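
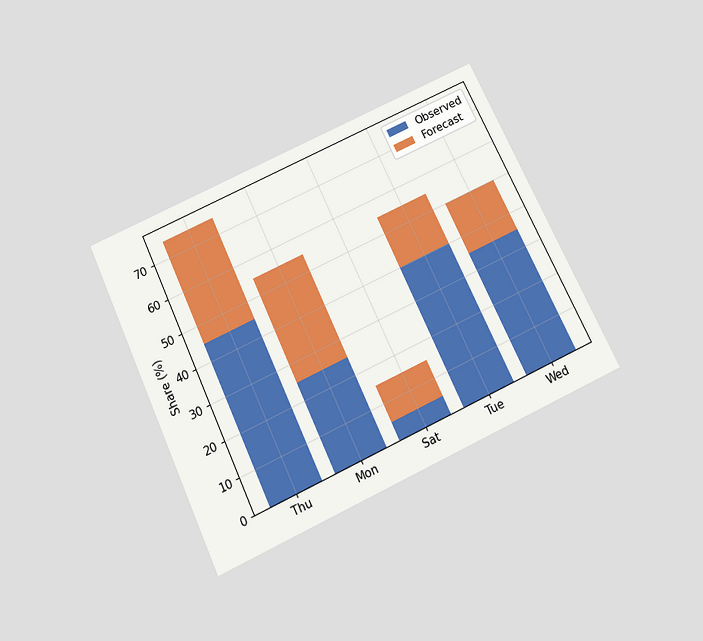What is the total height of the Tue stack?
The chart is tilted about 25° counter-clockwise and viewed slightly from below. The Tue stack's top reaches 55% on the y-axis.

55%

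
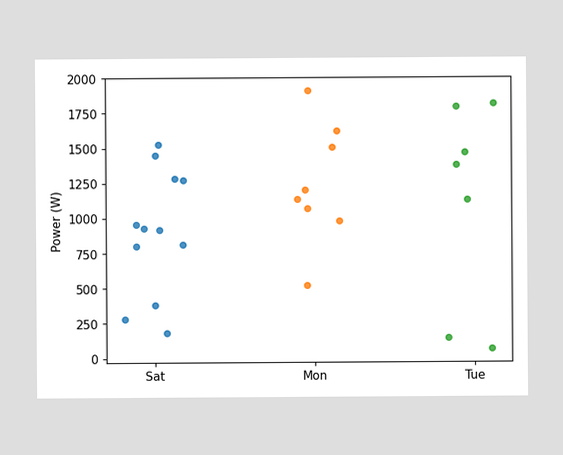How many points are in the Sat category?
Counting the markers in the Sat column gives 12.

12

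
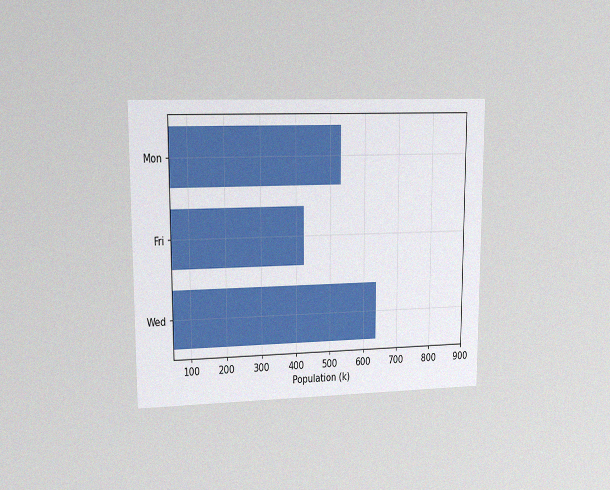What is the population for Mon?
530k

The chart is viewed at a slight angle, with some photo noise. Reading along the chart's x-axis, the Mon bar reaches 530k.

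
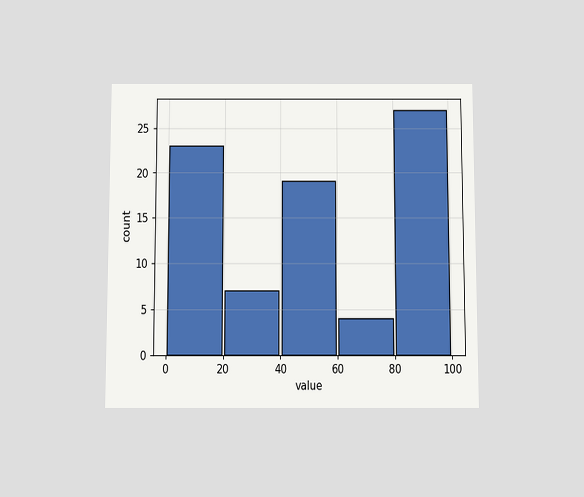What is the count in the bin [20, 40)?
7

The chart is viewed slightly from below. The [20, 40) bin has height 7.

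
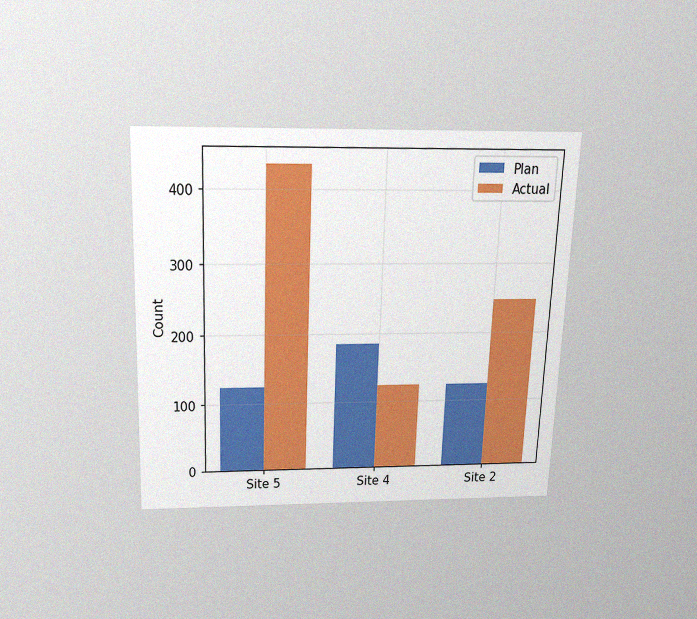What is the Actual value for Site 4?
The chart is tilted about 2° clockwise and viewed slightly from above, with some photo noise. The Actual bar at Site 4 reaches 124 on the y-axis.

124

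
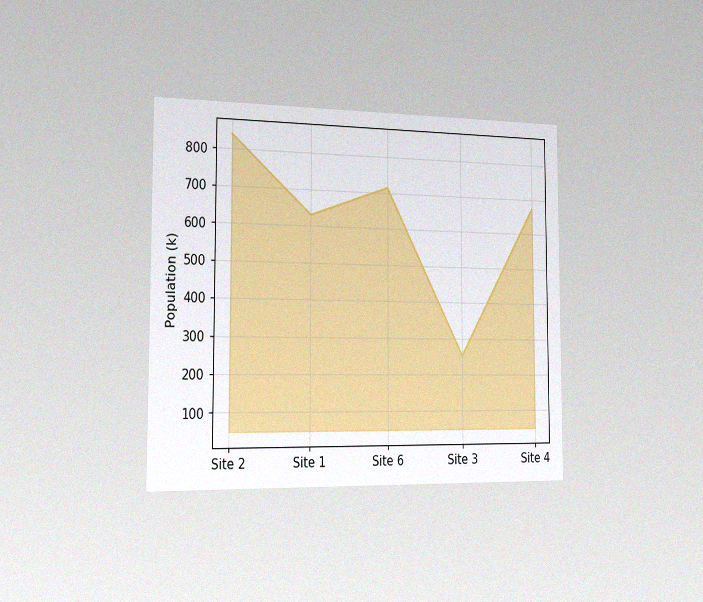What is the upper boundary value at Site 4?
672k

The chart is viewed slightly from the left, with some photo noise. At Site 4 the upper boundary is at 672k.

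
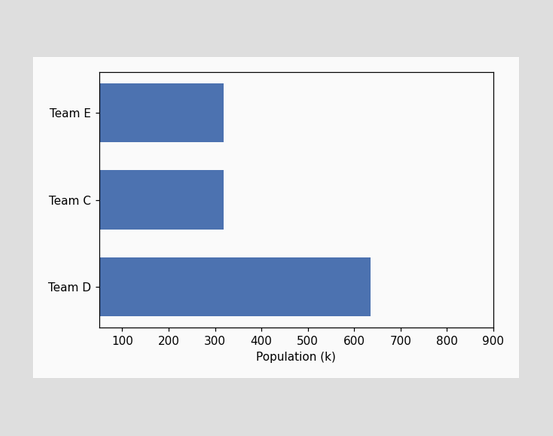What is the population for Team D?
Reading along the chart's x-axis, the Team D bar reaches 636k.

636k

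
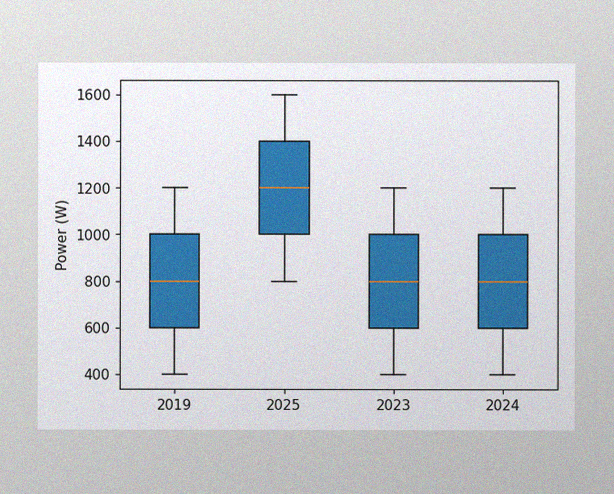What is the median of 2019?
The image has some photo noise and uneven lighting. The median line in the 2019 box sits at 800W.

800W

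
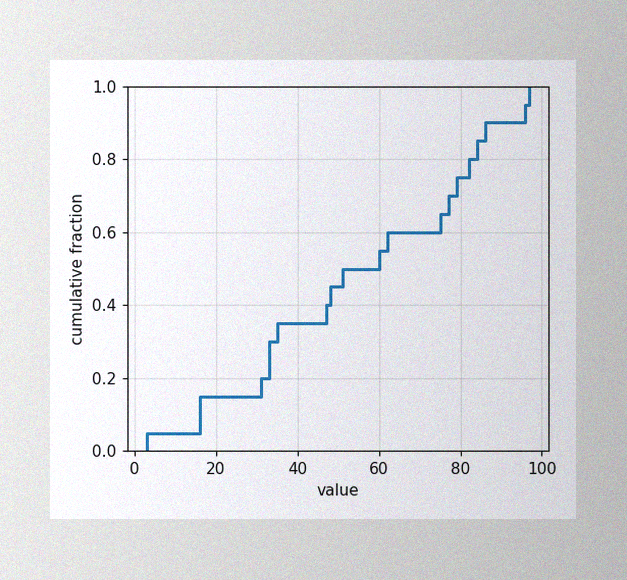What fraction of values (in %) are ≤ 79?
75%

The image has some photo noise and uneven lighting. At x=79 the ECDF step is at 75%.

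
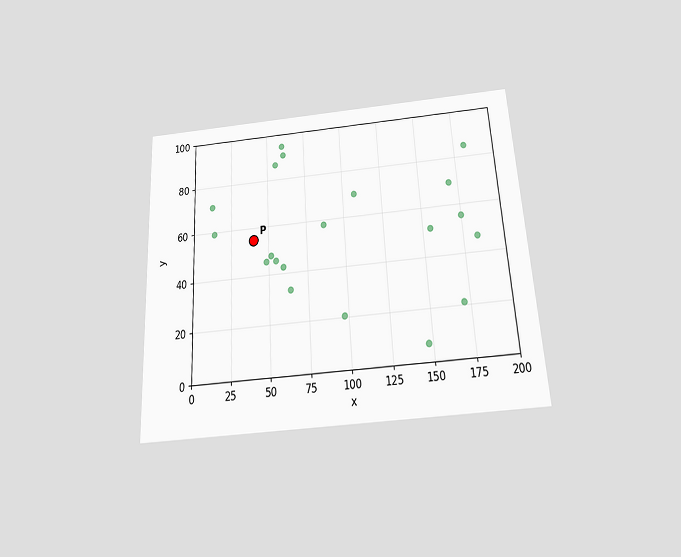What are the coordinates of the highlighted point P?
The chart is tilted about 3° counter-clockwise and viewed slightly from below. Following the gridlines from P to each axis, P sits at (40, 55).

(40, 55)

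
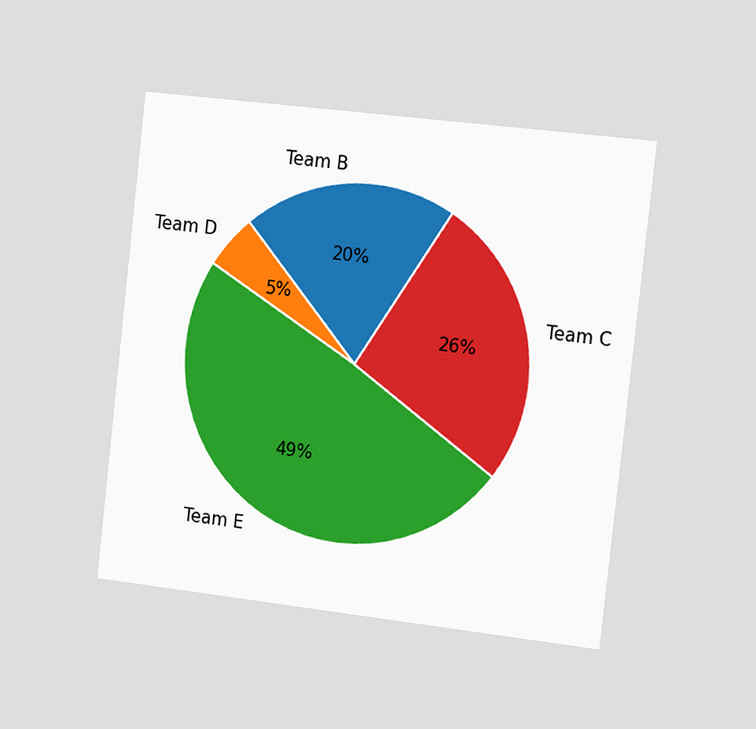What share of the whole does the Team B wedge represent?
20%

The chart is tilted about 6° clockwise and viewed slightly from the right. The Team B slice takes up 20% of the pie.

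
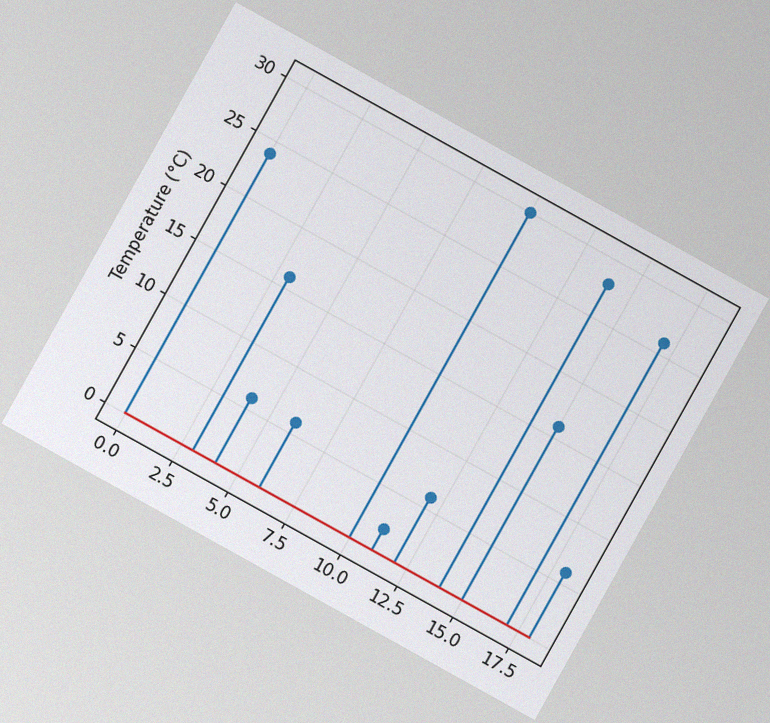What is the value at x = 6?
The chart is tilted about 29° clockwise, with some photo noise. The stem at x=6 reaches 6°C.

6°C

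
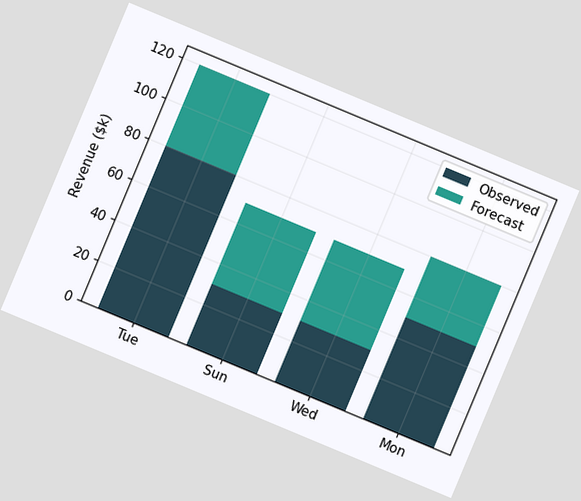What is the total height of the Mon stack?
The chart is tilted about 23° clockwise. The Mon stack's top reaches $80k on the y-axis.

$80k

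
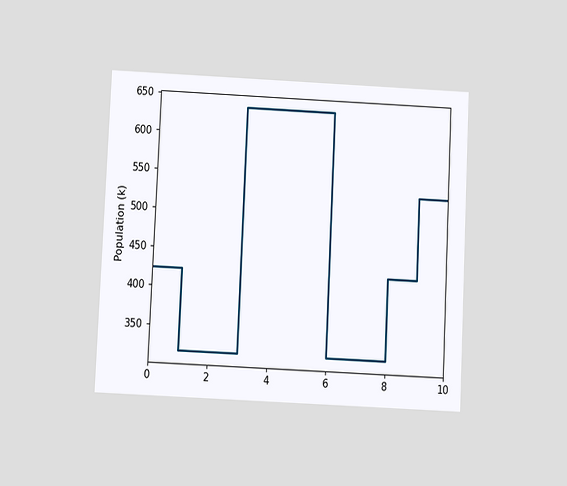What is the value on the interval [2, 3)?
The chart is tilted about 3° clockwise and viewed slightly from below. On [2, 3) the step sits at 318k.

318k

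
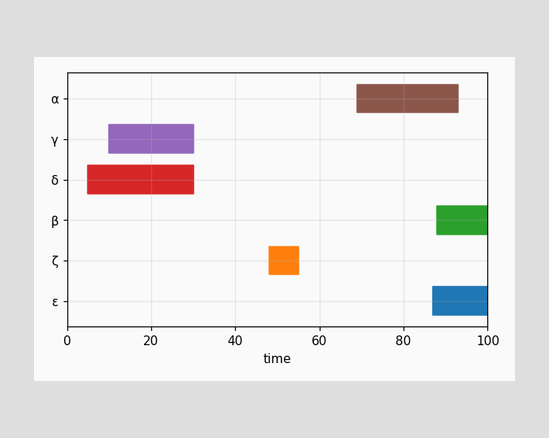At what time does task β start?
88

The β bar begins at t=88.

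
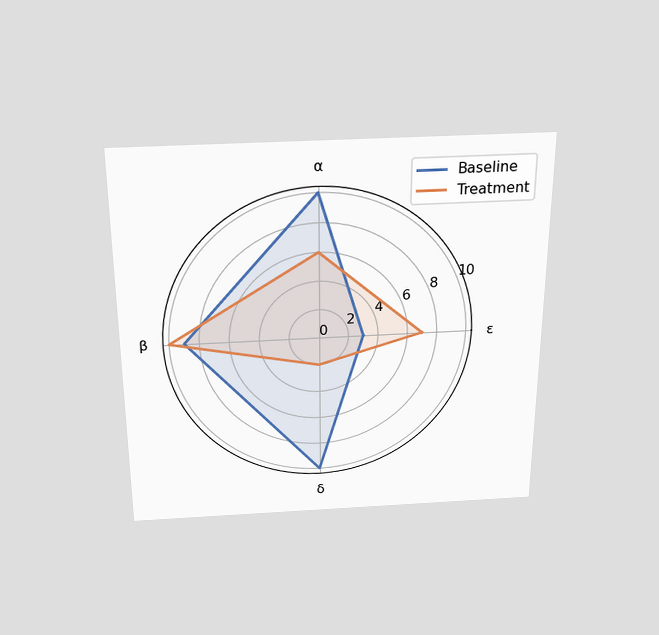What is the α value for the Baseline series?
10

The chart is viewed slightly from above. On the α axis, Baseline reaches 10.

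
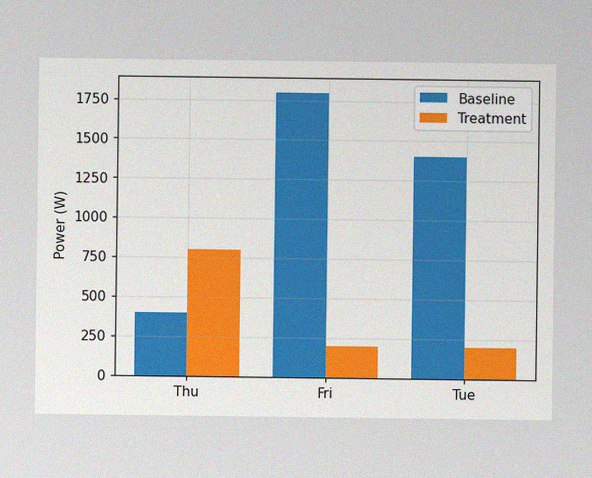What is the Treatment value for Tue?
The image has some photo noise and uneven lighting. The Treatment bar at Tue reaches 200W on the y-axis.

200W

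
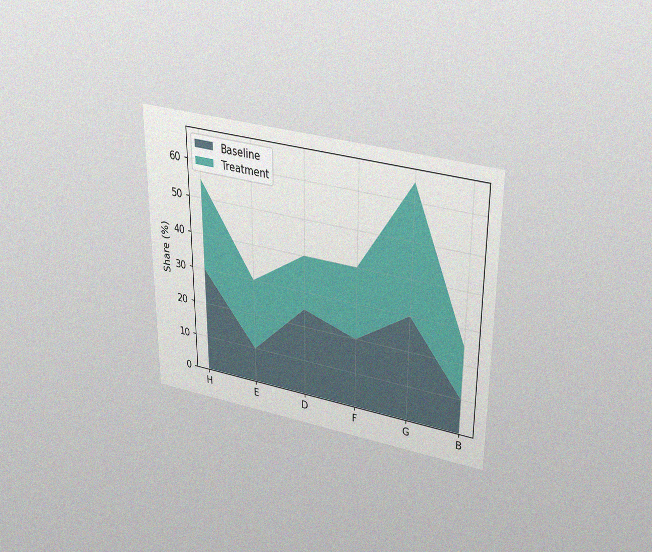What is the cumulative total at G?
The chart is viewed slightly from above, with some photo noise. The stacked total at G reaches 65%.

65%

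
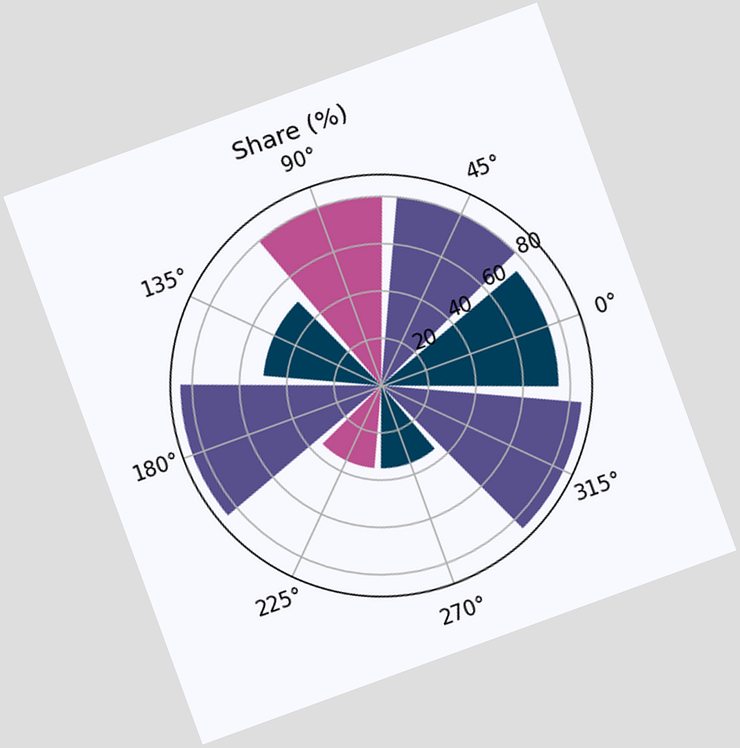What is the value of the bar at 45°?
80%

The chart is tilted about 20° counter-clockwise. The bar at 45° reaches 80% on the radial axis.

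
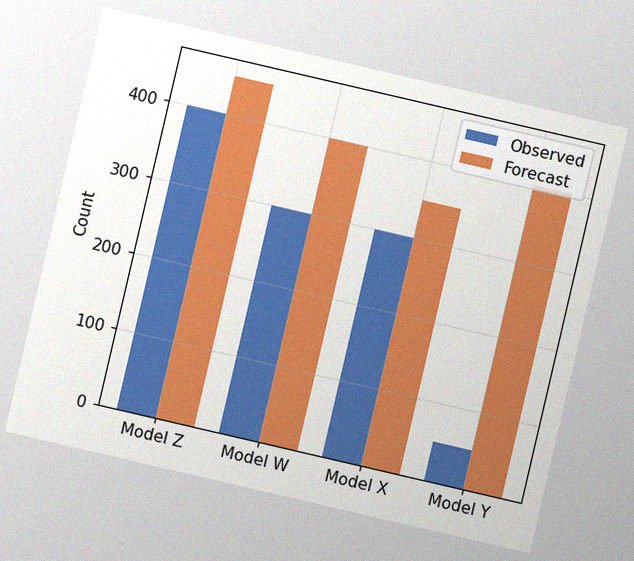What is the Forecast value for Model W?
The chart is tilted about 13° clockwise, with some photo noise. The Forecast bar at Model W reaches 400 on the y-axis.

400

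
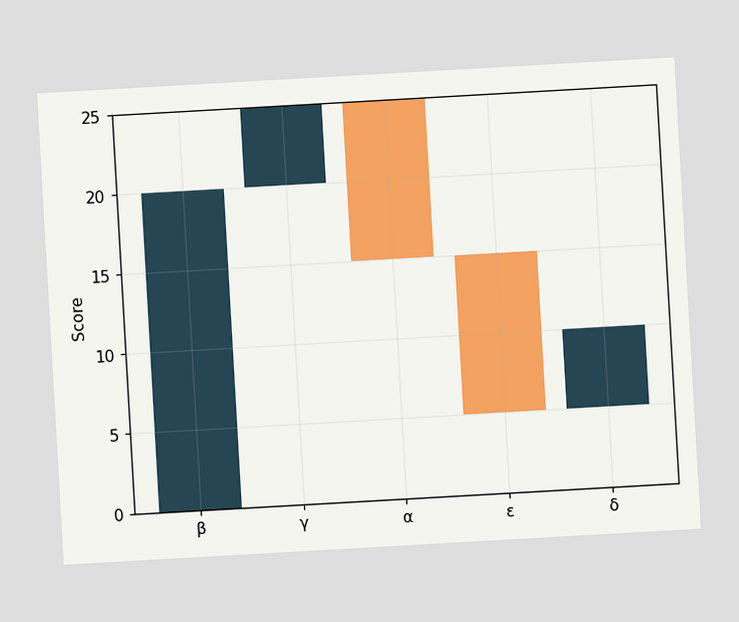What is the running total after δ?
10

The chart is tilted about 3° counter-clockwise. After δ the running total reaches 10.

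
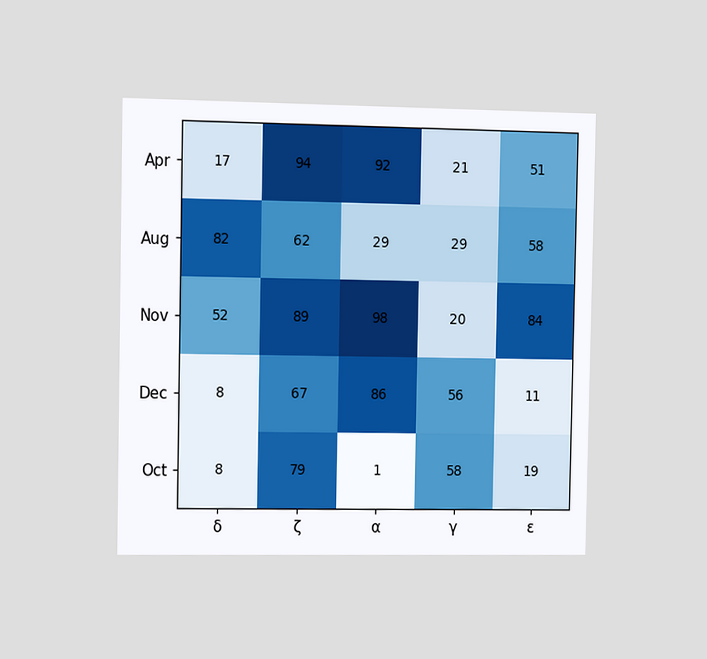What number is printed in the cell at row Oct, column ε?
The chart is viewed slightly from the left. The (Oct, ε) cell reads 19.

19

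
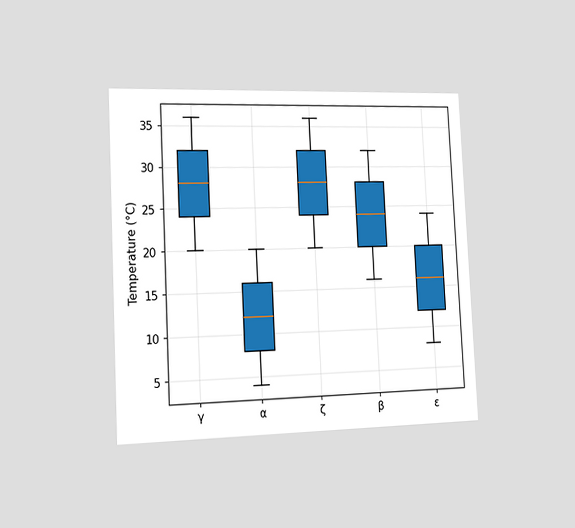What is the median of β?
The chart is tilted about 3° counter-clockwise and viewed slightly from the left. The median line in the β box sits at 24°C.

24°C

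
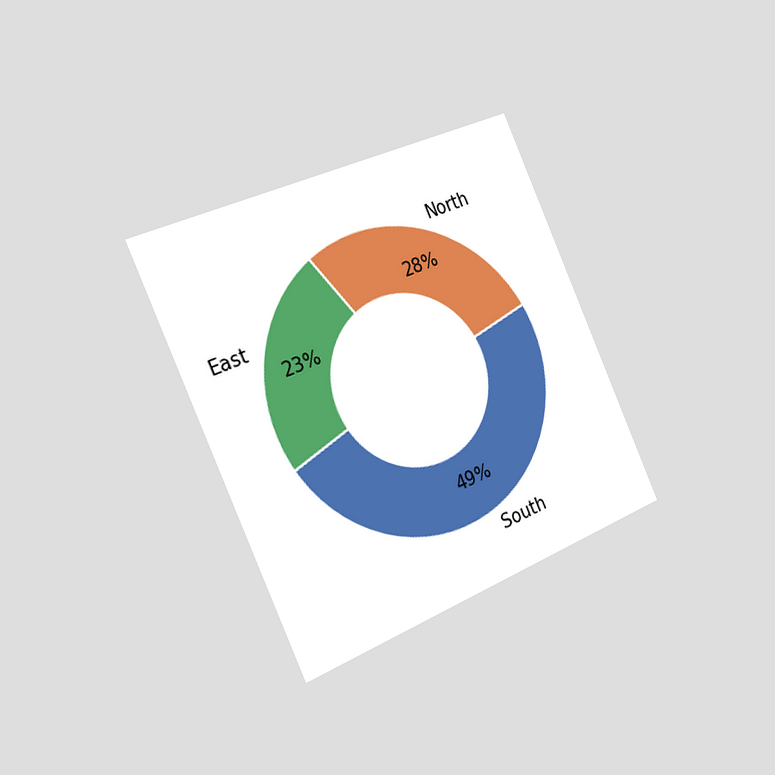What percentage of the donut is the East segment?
The chart is tilted about 25° counter-clockwise and viewed slightly from the left. The East segment takes up 23% of the ring.

23%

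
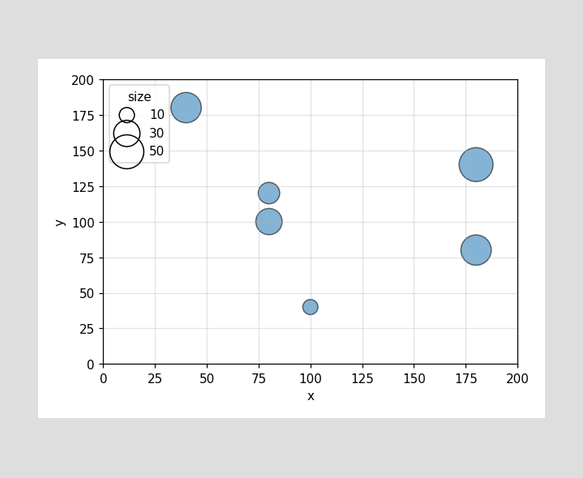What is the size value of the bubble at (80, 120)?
Matching the bubble at (80, 120) against the size legend gives 20.

20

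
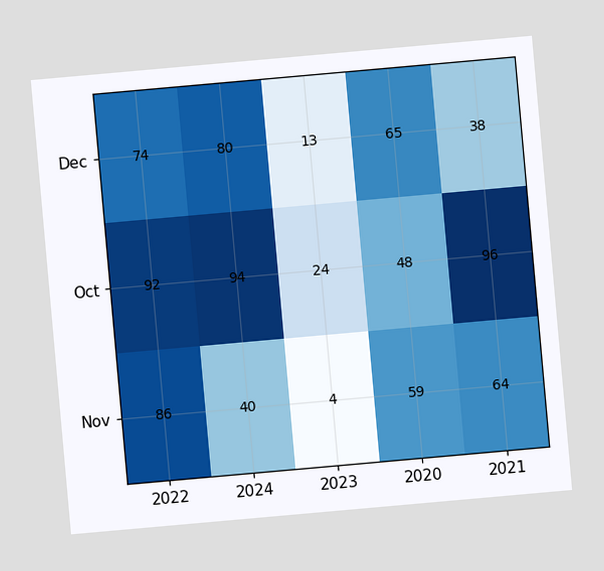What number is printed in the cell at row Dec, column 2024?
The chart is tilted about 5° counter-clockwise. The (Dec, 2024) cell reads 80.

80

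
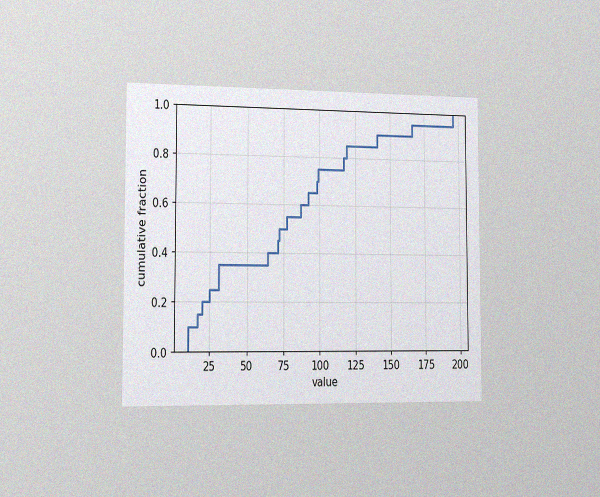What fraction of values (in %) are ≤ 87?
60%

The chart is viewed slightly from the left, with some photo noise. At x=87 the ECDF step is at 60%.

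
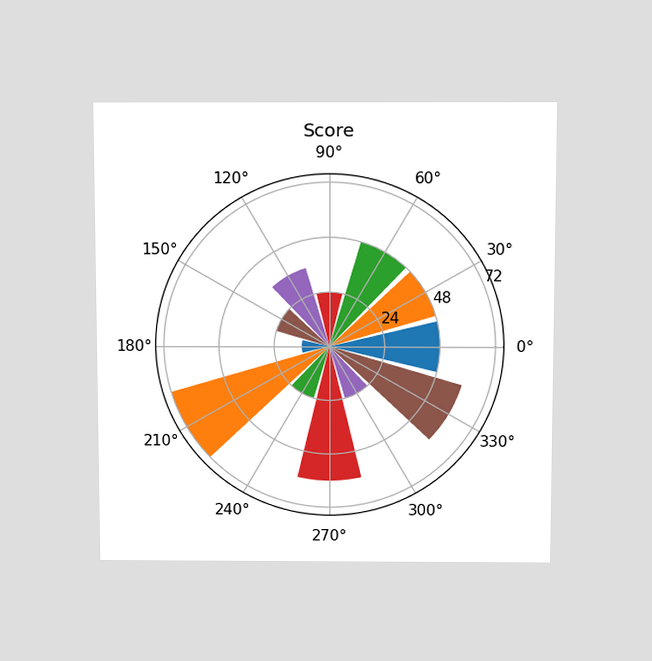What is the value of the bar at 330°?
60

The chart is viewed slightly from above. The bar at 330° reaches 60 on the radial axis.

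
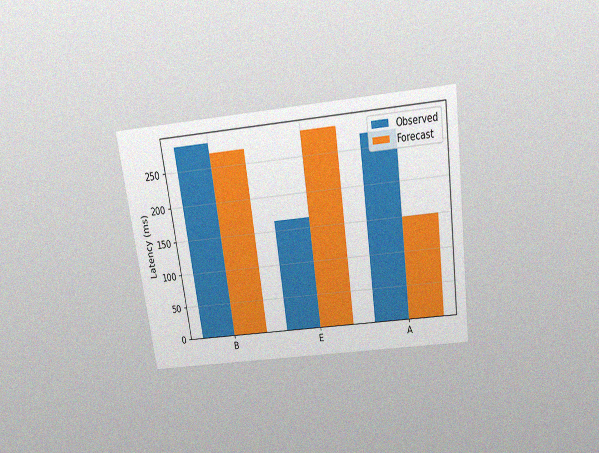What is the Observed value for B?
The chart is tilted about 8° counter-clockwise and viewed slightly from above, with some photo noise. The Observed bar at B reaches 285ms on the y-axis.

285ms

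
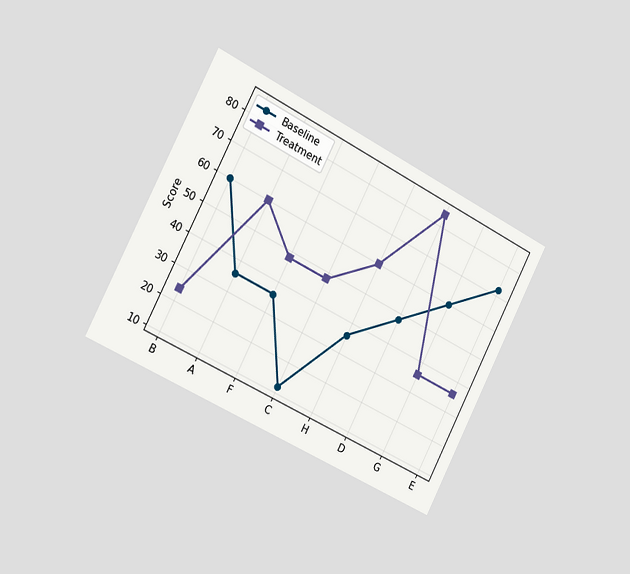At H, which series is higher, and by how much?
Treatment, by 24

The chart is tilted about 27° clockwise and viewed slightly from the left. At H, Treatment sits above the other line by 24.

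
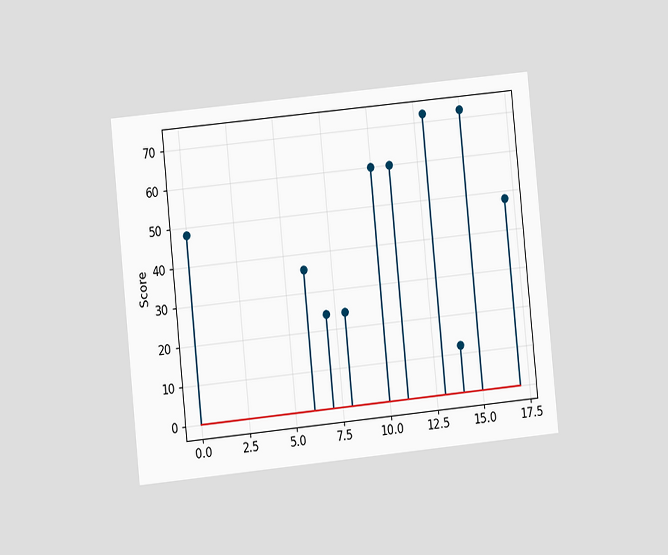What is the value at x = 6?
36

The chart is tilted about 6° counter-clockwise and viewed at a slight angle. The stem at x=6 reaches 36.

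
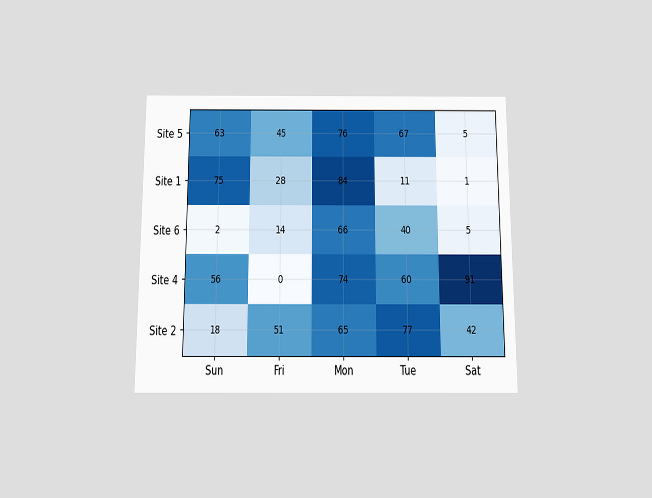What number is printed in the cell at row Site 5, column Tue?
The chart is viewed slightly from below. The (Site 5, Tue) cell reads 67.

67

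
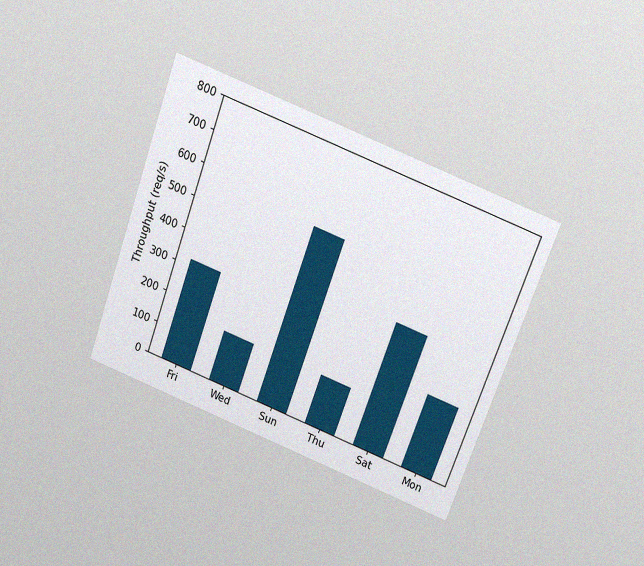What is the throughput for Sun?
The chart is tilted about 20° clockwise and viewed slightly from above, with some photo noise. Reading along the chart's y-axis, the Sun bar reaches 560req/s.

560req/s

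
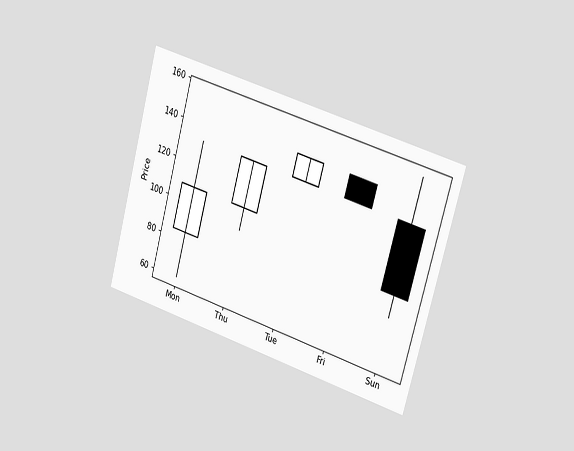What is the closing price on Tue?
The chart is tilted about 16° clockwise and viewed slightly from the right. The Tue candle closes at 144.

144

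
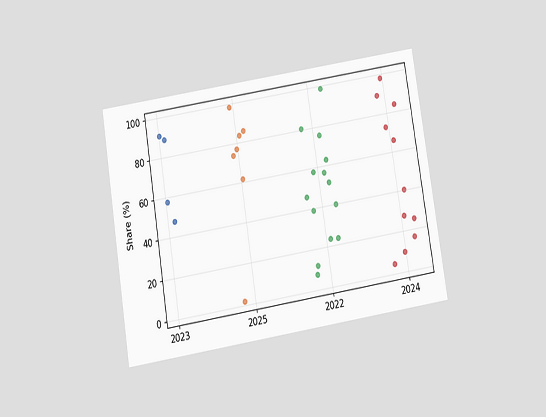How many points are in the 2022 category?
The chart is tilted about 9° counter-clockwise and viewed slightly from below. Counting the markers in the 2022 column gives 14.

14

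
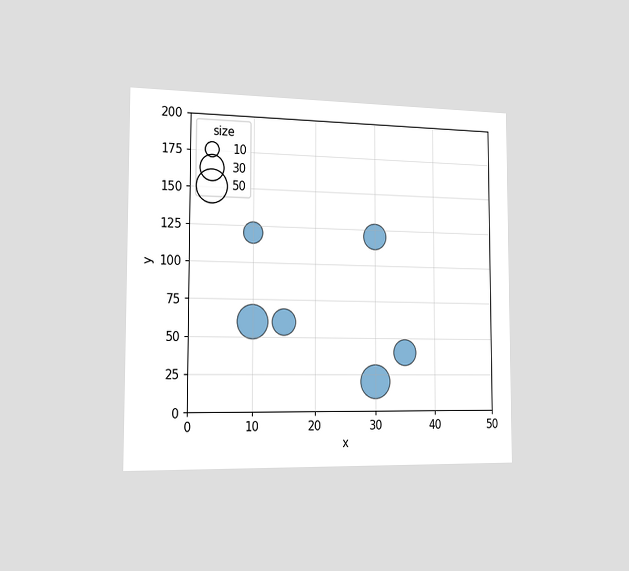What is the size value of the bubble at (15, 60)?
The chart is viewed slightly from the left. Matching the bubble at (15, 60) against the size legend gives 30.

30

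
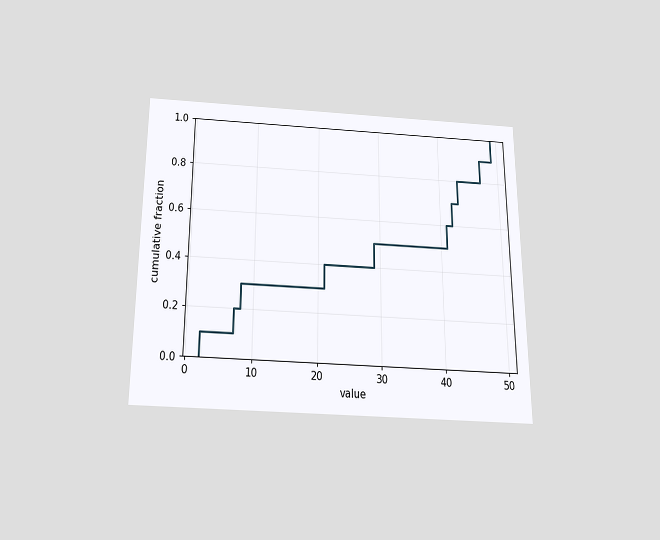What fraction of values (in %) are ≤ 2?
The chart is viewed slightly from below. At x=2 the ECDF step is at 10%.

10%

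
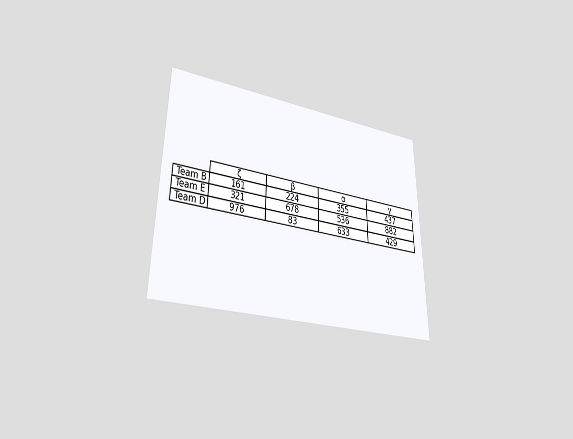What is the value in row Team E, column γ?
882

The chart is viewed at a slight angle. The (Team E, γ) cell reads 882.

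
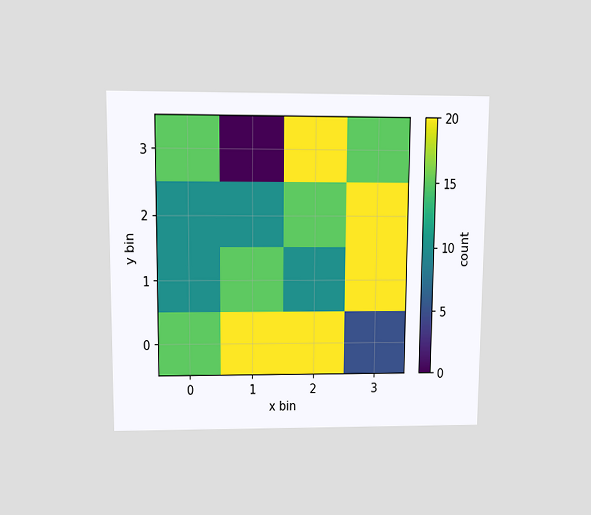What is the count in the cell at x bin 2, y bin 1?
10

The chart is viewed slightly from above. Matching the cell (2, 1) against the colorbar gives 10.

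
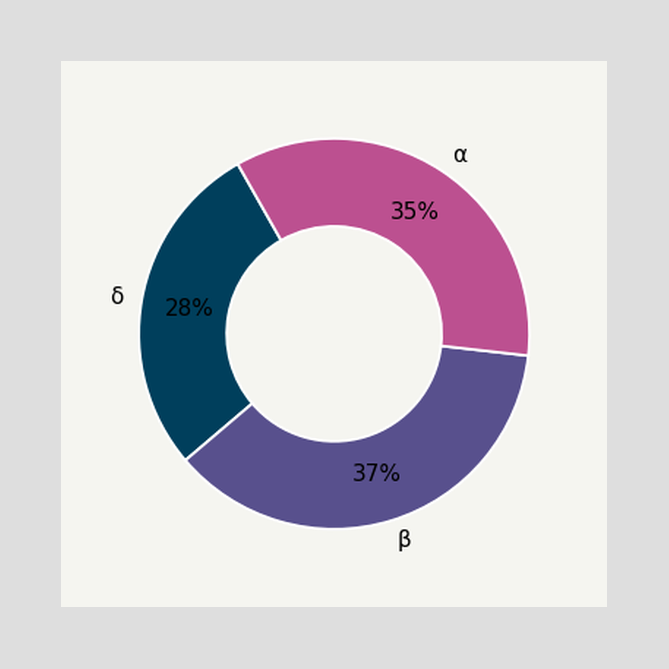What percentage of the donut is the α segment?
35%

The α segment takes up 35% of the ring.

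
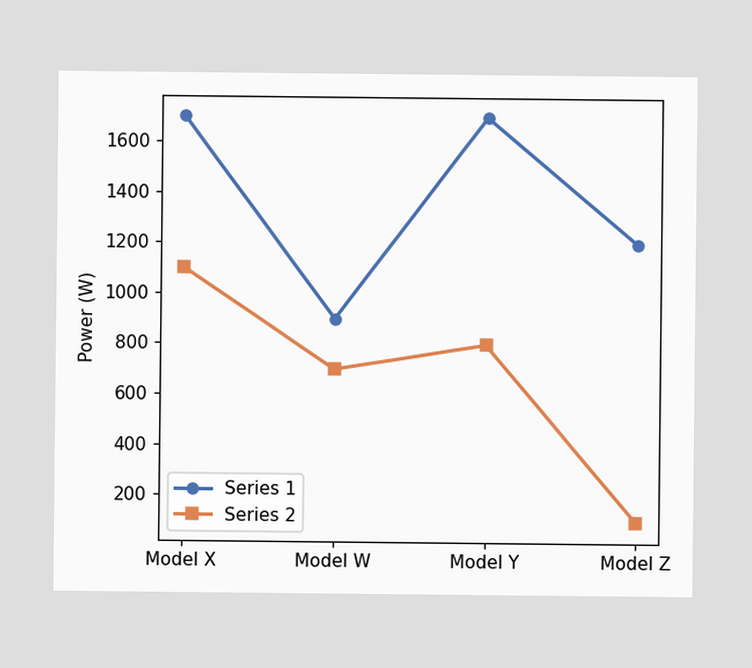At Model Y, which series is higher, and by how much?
At Model Y, Series 1 sits above the other line by 900W.

Series 1, by 900W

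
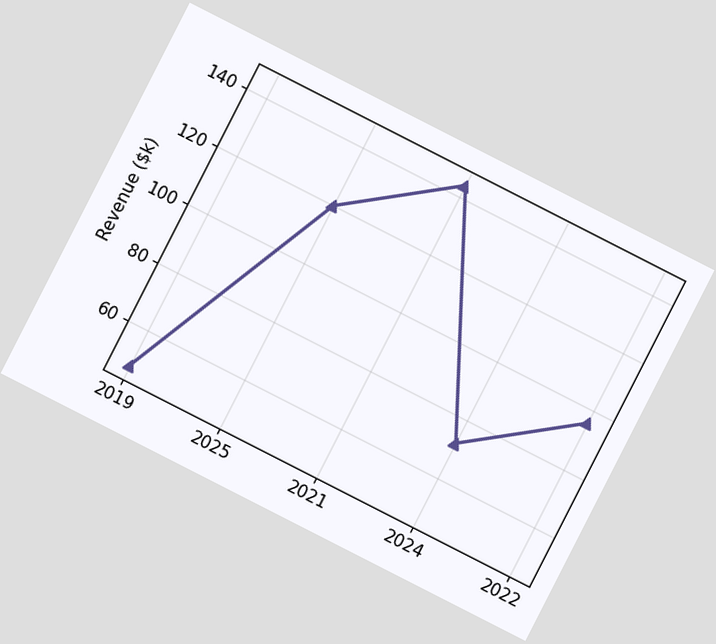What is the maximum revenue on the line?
$144k

The chart is tilted about 27° clockwise. The highest point is at 2021, and reading across to the y-axis gives $144k.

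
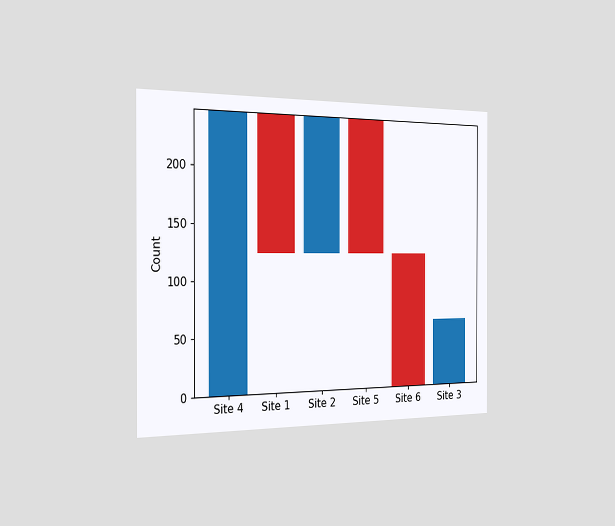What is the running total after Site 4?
248

The chart is viewed slightly from the left. After Site 4 the running total reaches 248.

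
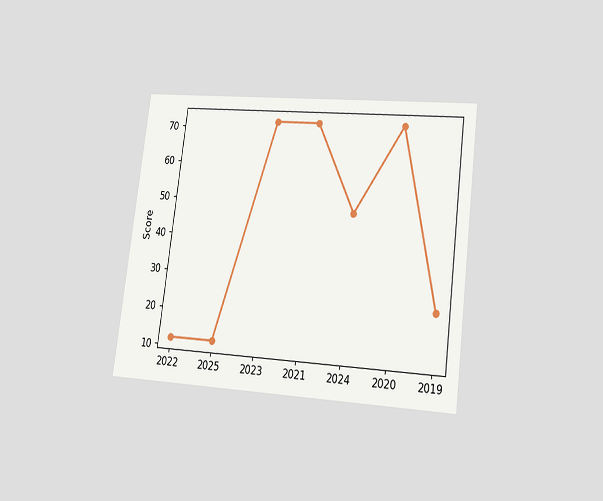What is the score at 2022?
12

The chart is tilted about 7° clockwise and viewed at a slight angle. At 2022, the line is at 12.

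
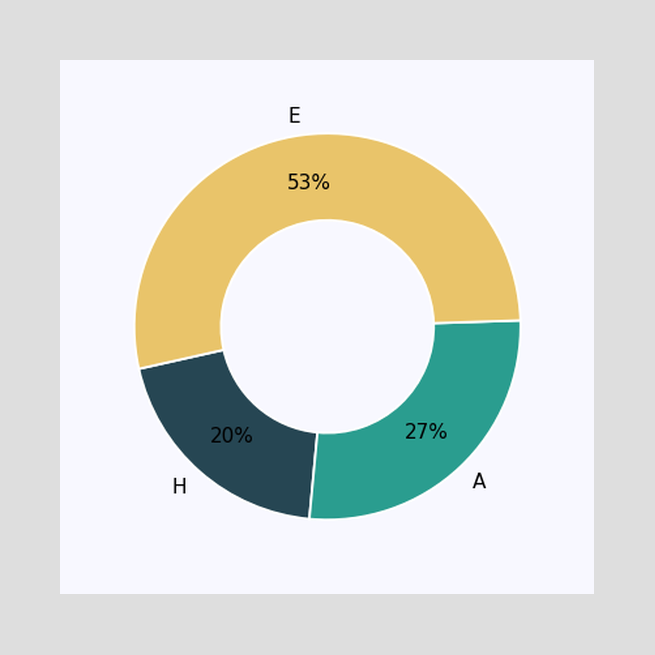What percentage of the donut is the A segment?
27%

The A segment takes up 27% of the ring.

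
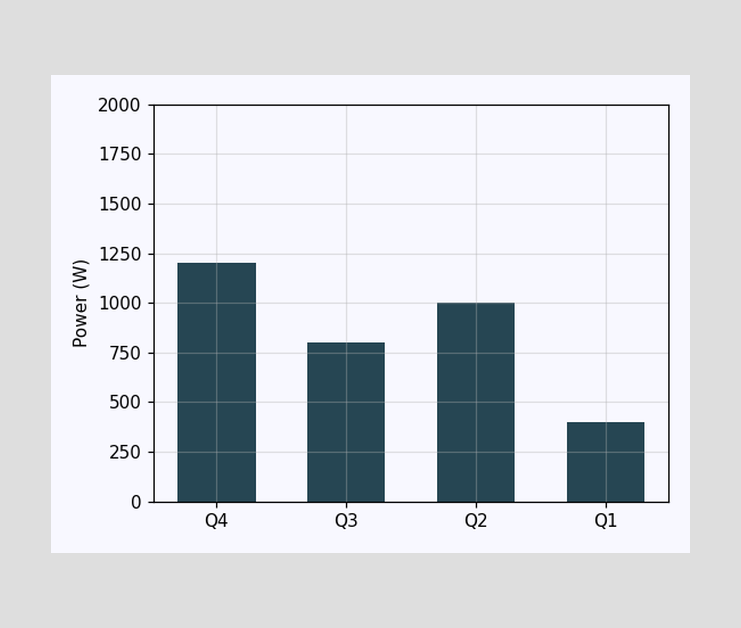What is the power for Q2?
Reading along the chart's y-axis, the Q2 bar reaches 1000W.

1000W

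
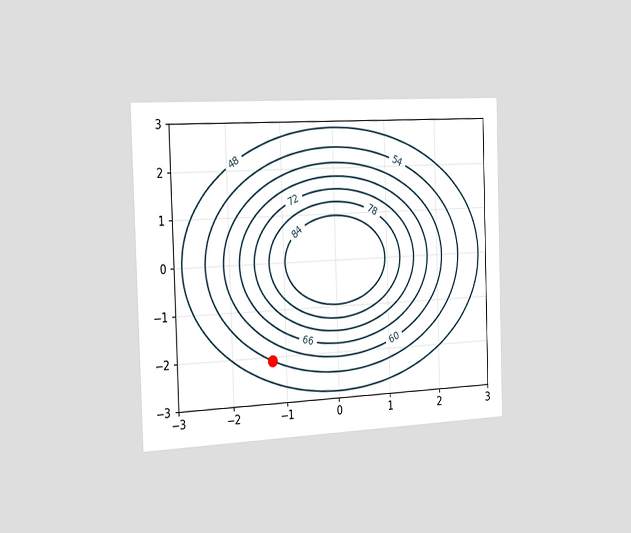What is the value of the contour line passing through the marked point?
The chart is viewed slightly from the left. The marked point sits on the contour labelled 54.

54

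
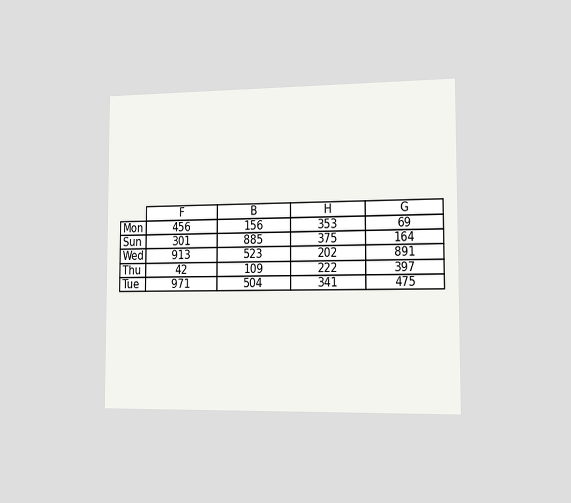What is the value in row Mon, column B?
156

The chart is viewed slightly from the right. The (Mon, B) cell reads 156.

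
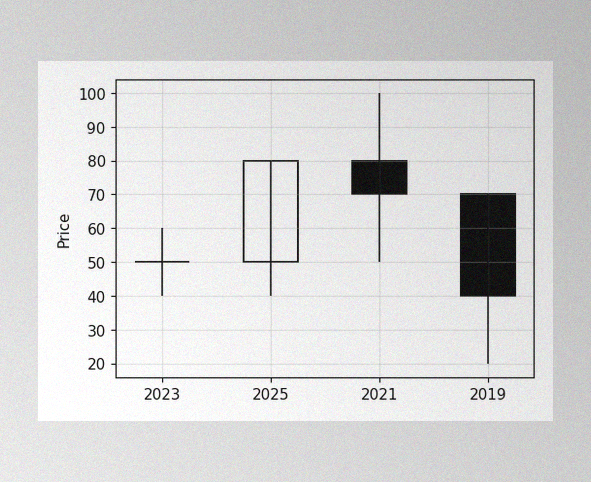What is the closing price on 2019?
The image has some photo noise and uneven lighting. The 2019 candle closes at 40.

40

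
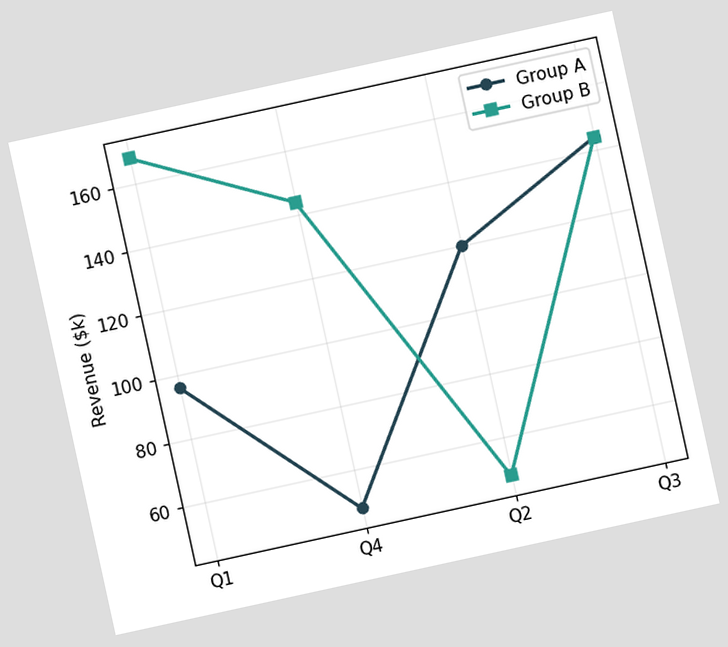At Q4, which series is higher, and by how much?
Group B, by $96k

The chart is tilted about 12° counter-clockwise. At Q4, Group B sits above the other line by $96k.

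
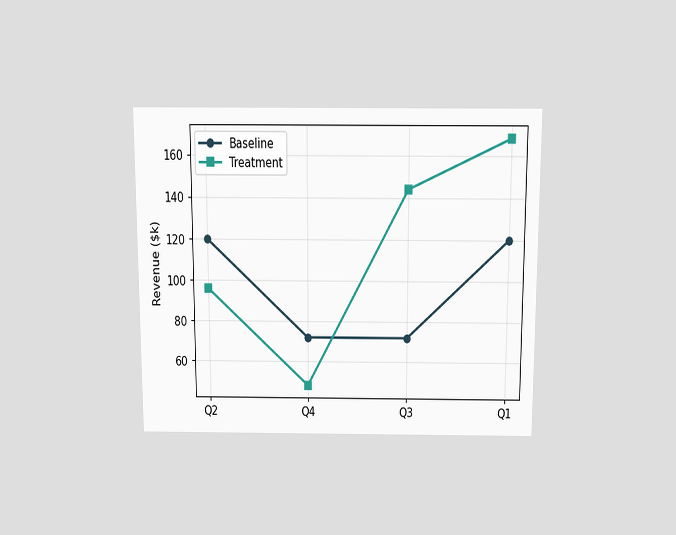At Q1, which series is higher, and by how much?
The chart is viewed slightly from above. At Q1, Treatment sits above the other line by $48k.

Treatment, by $48k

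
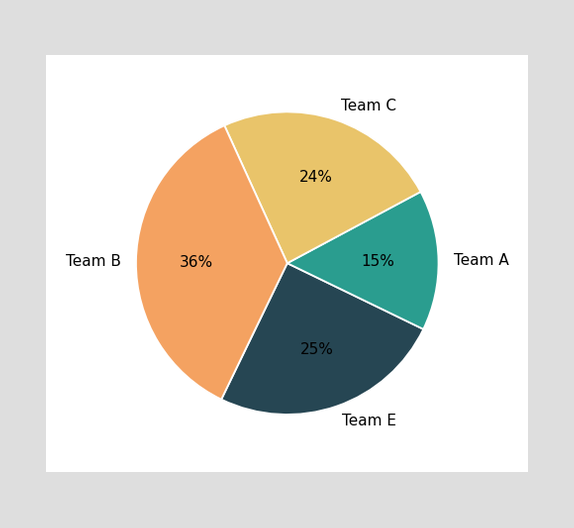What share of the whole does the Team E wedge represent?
The Team E slice takes up 25% of the pie.

25%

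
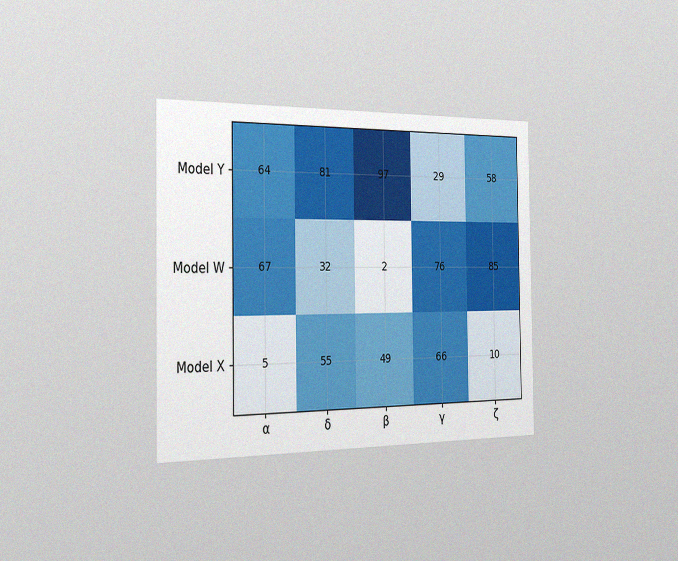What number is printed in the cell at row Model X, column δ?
The chart is viewed slightly from the left, with some photo noise. The (Model X, δ) cell reads 55.

55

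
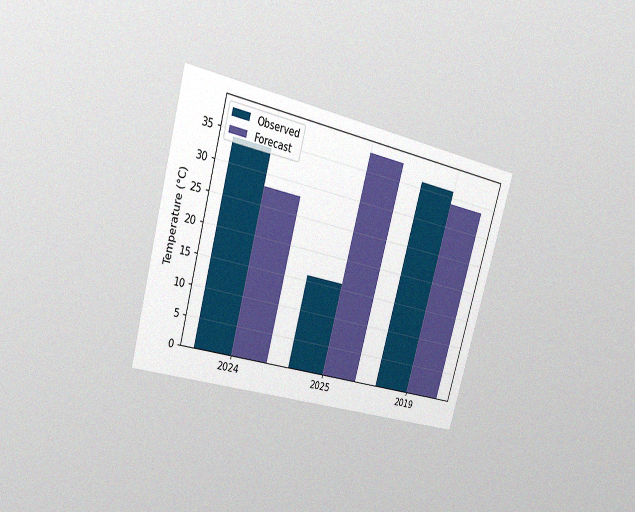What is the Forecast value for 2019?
The chart is tilted about 15° clockwise and viewed slightly from the left, with some photo noise. The Forecast bar at 2019 reaches 34°C on the y-axis.

34°C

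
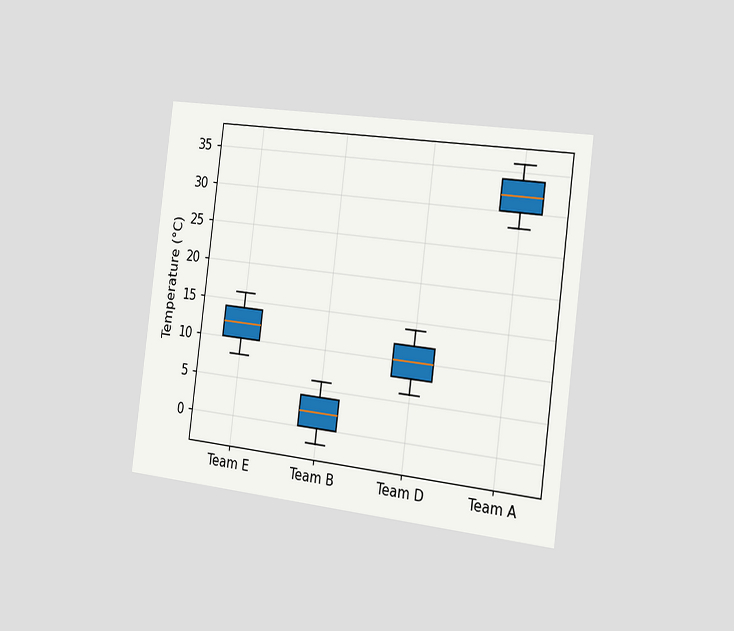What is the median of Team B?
The chart is tilted about 7° clockwise and viewed slightly from the right. The median line in the Team B box sits at 2°C.

2°C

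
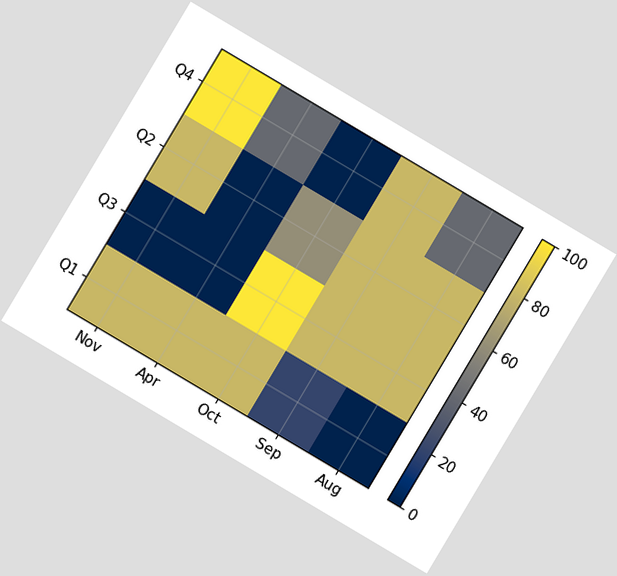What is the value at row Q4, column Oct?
0

The chart is tilted about 31° clockwise. Matching cell (Q4, Oct) against the colorbar gives 0.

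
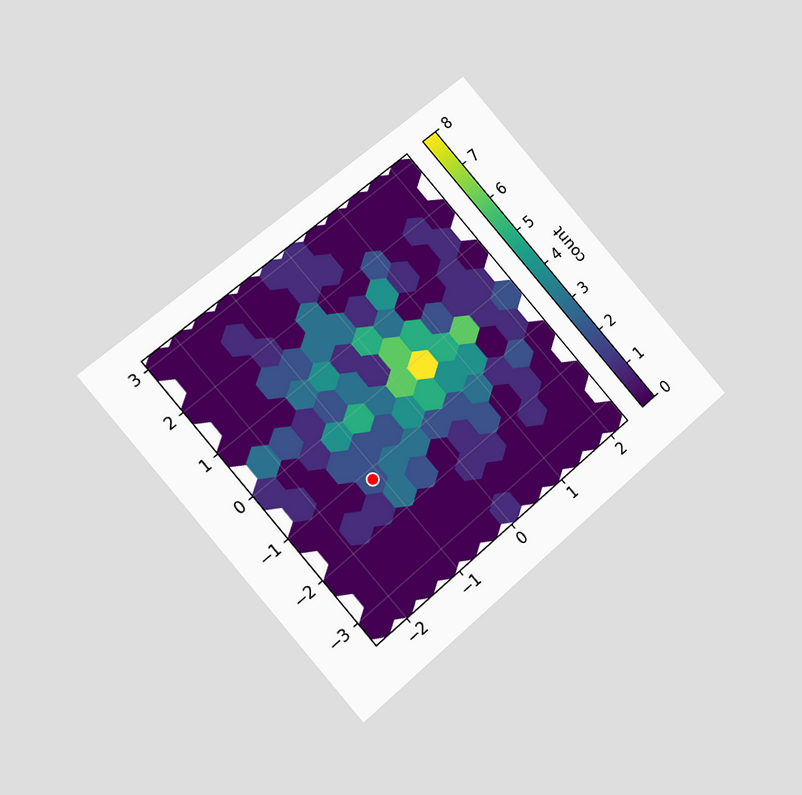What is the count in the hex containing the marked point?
The chart is tilted about 41° counter-clockwise and viewed at a slight angle. The marked hex reads 2 on the colorbar.

2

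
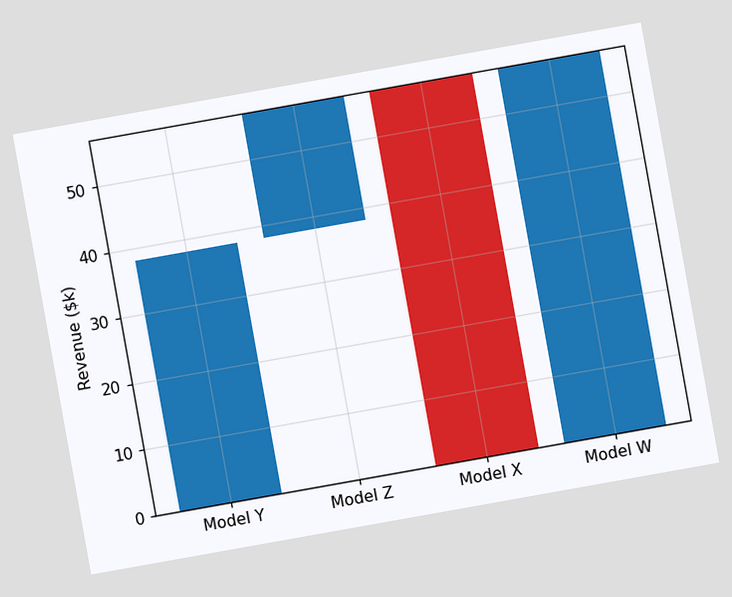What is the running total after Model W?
The chart is tilted about 10° counter-clockwise. After Model W the running total reaches $57k.

$57k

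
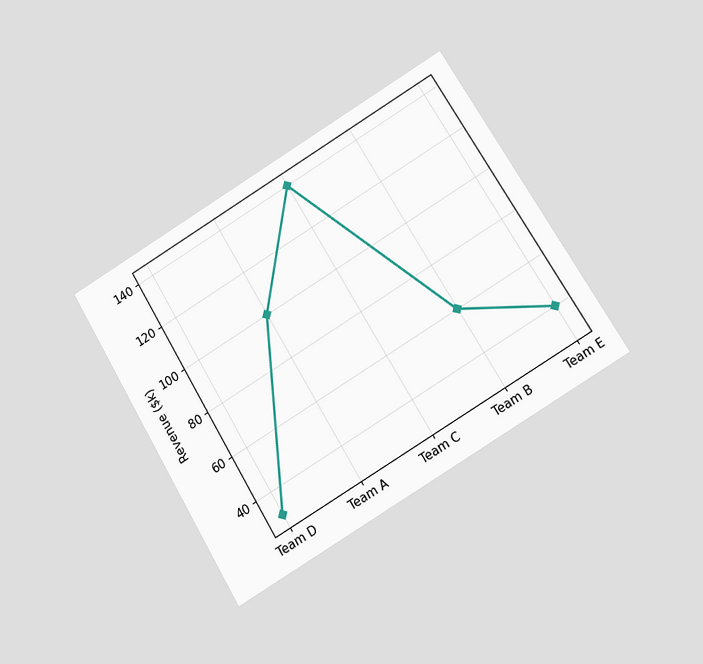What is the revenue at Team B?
The chart is tilted about 31° counter-clockwise and viewed at a slight angle. At Team B, the line is at $60k.

$60k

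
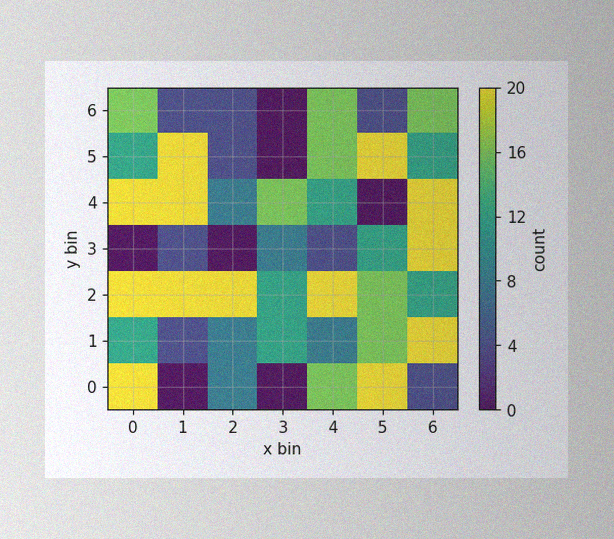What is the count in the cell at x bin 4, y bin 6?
The image has some photo noise and uneven lighting. Matching the cell (4, 6) against the colorbar gives 16.

16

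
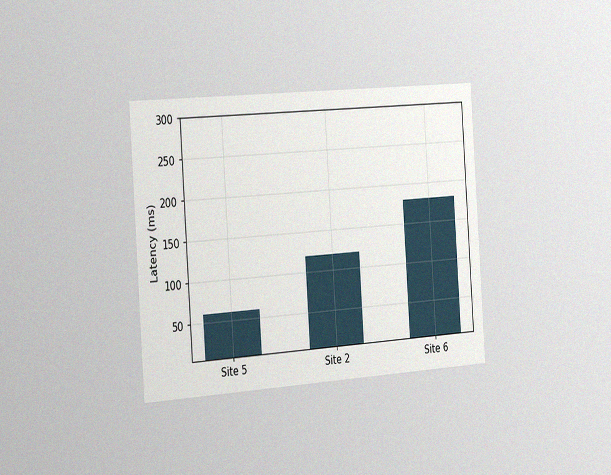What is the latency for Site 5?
60ms

The chart is tilted about 4° counter-clockwise and viewed slightly from the left, with some photo noise. Reading along the chart's y-axis, the Site 5 bar reaches 60ms.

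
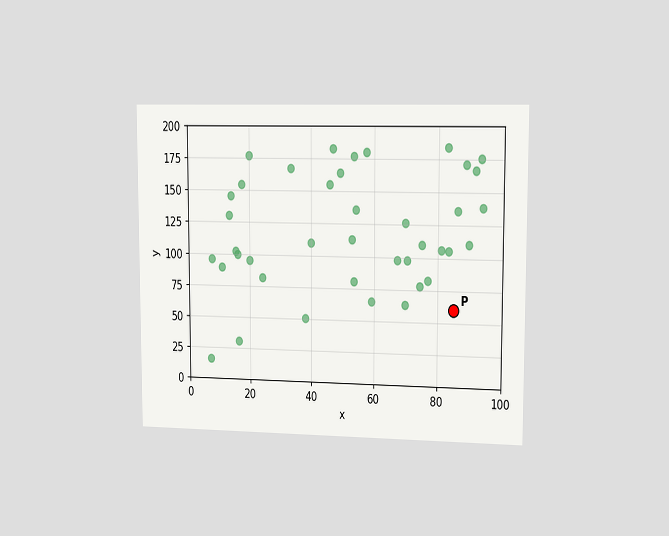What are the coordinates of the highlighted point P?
The chart is viewed slightly from the right. Following the gridlines from P to each axis, P sits at (85, 60).

(85, 60)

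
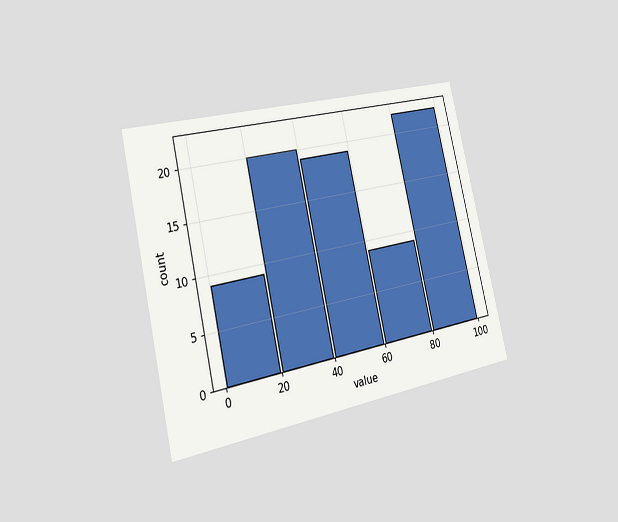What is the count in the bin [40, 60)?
The chart is tilted about 13° counter-clockwise and viewed slightly from the left. The [40, 60) bin has height 19.

19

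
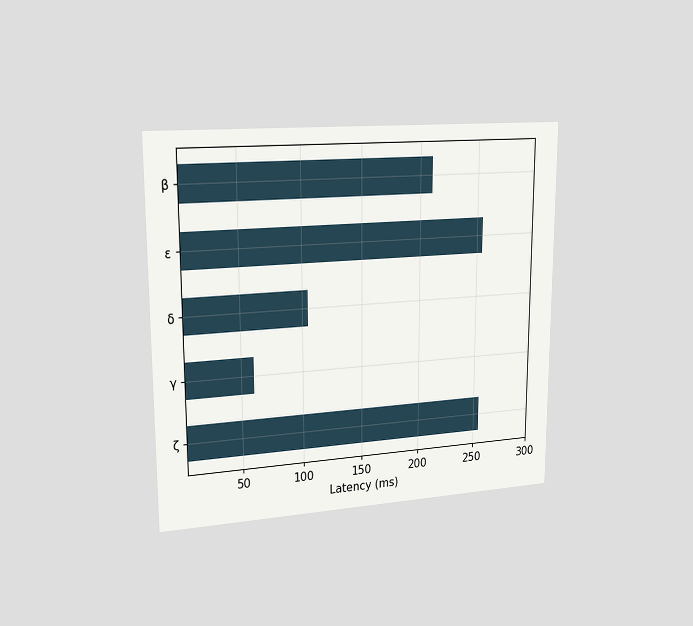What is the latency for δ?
105ms

The chart is viewed slightly from the left. Reading along the chart's x-axis, the δ bar reaches 105ms.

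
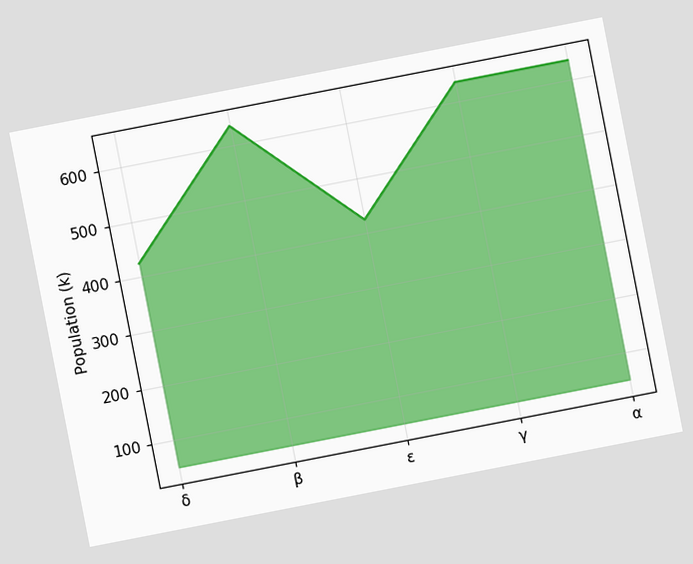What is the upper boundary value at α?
636k

The chart is tilted about 11° counter-clockwise. At α the upper boundary is at 636k.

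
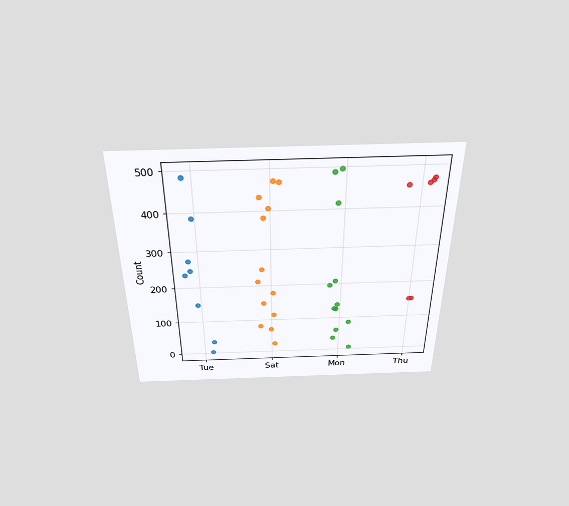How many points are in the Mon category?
12

The chart is viewed slightly from above. Counting the markers in the Mon column gives 12.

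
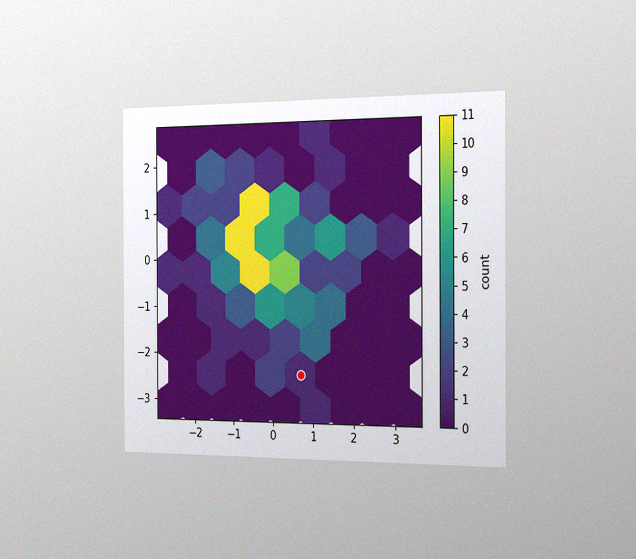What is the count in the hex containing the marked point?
The chart is viewed slightly from the right, with some photo noise. The marked hex reads 1 on the colorbar.

1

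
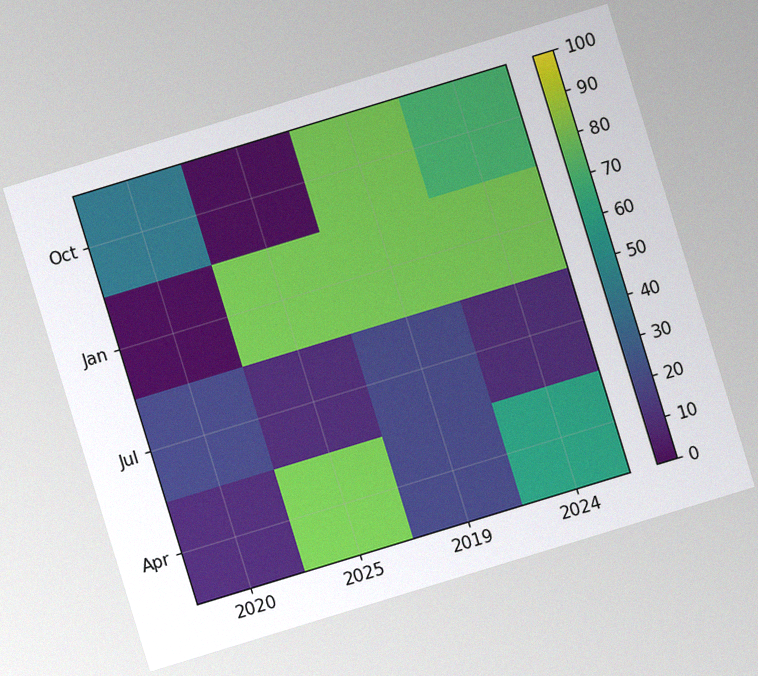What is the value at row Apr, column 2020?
The chart is tilted about 17° counter-clockwise, with some photo noise. Matching cell (Apr, 2020) against the colorbar gives 10.

10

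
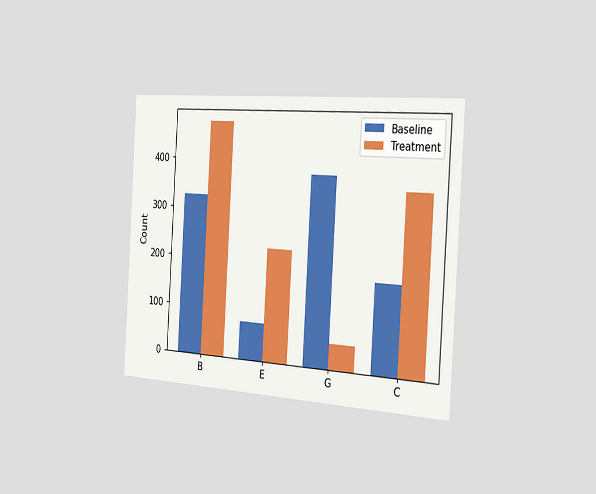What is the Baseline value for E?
The chart is tilted about 3° clockwise and viewed slightly from the right. The Baseline bar at E reaches 75 on the y-axis.

75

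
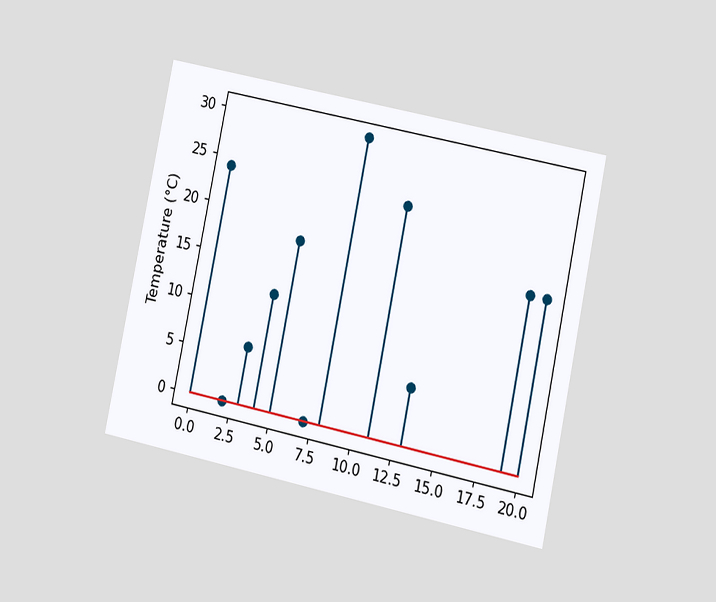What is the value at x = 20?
The chart is tilted about 12° clockwise and viewed at a slight angle. The stem at x=20 reaches 18°C.

18°C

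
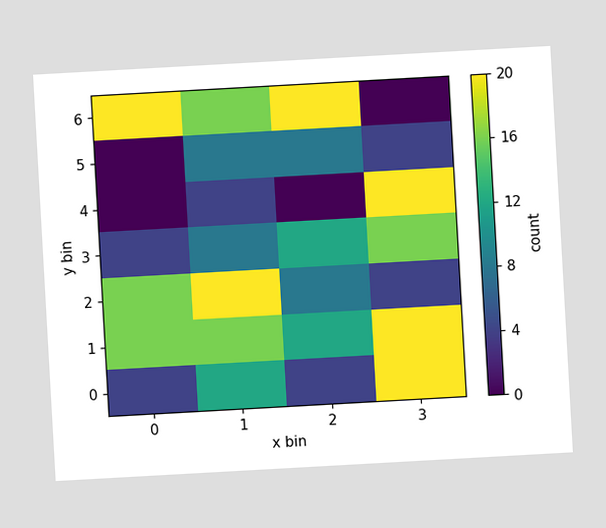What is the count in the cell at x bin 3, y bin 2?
The chart is tilted about 3° counter-clockwise. Matching the cell (3, 2) against the colorbar gives 4.

4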